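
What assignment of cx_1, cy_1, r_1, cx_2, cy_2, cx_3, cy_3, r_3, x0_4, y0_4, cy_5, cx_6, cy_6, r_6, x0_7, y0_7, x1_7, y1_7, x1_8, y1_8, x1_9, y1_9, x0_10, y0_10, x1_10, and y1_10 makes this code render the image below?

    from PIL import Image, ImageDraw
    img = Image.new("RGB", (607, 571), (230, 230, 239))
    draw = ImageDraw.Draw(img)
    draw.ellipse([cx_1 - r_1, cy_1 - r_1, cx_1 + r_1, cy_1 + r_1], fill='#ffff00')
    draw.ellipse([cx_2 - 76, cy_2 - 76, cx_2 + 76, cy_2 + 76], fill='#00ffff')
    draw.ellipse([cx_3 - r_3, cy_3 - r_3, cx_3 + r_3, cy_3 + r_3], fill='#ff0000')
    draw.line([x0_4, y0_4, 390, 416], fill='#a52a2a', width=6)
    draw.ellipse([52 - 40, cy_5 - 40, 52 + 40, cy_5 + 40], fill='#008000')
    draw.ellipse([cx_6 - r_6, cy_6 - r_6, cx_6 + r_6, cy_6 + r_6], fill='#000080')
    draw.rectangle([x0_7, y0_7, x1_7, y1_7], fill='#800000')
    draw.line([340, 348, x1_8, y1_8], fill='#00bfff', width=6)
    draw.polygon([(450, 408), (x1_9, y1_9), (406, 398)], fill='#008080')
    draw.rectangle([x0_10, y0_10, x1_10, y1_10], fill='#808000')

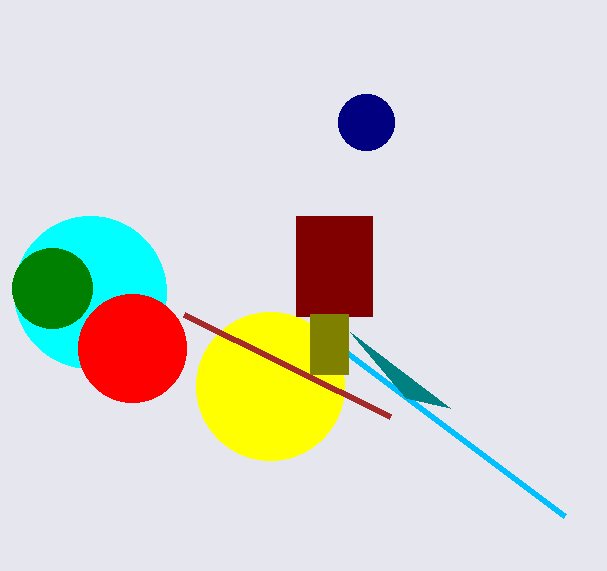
cx_1 = 270, cy_1 = 386, r_1 = 74, cx_2 = 90, cy_2 = 292, cx_3 = 132, cy_3 = 348, r_3 = 54, x0_4 = 184, y0_4 = 314, cy_5 = 288, cx_6 = 366, cy_6 = 122, r_6 = 28, x0_7 = 296, y0_7 = 216, x1_7 = 372, y1_7 = 316, x1_8 = 564, y1_8 = 516, x1_9 = 350, y1_9 = 332, x0_10 = 310, y0_10 = 314, x1_10 = 348, y1_10 = 374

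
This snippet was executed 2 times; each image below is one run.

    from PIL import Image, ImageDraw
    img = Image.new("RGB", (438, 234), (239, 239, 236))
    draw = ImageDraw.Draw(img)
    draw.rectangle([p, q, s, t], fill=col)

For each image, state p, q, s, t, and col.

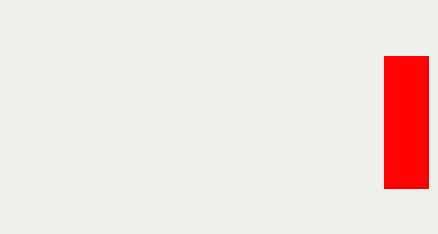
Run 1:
p = 384
q = 56
s = 428
t = 188
col = 'red'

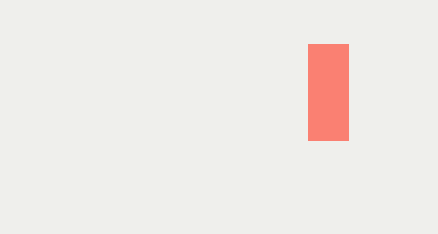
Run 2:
p = 308, q = 44, s = 348, t = 140, col = 'salmon'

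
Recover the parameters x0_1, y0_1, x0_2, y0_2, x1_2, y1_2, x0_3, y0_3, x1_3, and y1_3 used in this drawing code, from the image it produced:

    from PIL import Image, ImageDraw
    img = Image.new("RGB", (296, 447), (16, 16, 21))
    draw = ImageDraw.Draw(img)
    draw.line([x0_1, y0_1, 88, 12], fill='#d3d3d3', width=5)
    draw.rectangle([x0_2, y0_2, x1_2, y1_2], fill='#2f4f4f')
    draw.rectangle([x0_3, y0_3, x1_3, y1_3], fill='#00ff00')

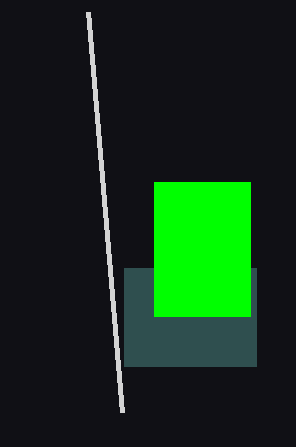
x0_1 = 122
y0_1 = 412
x0_2 = 124
y0_2 = 268
x1_2 = 256
y1_2 = 366
x0_3 = 154
y0_3 = 182
x1_3 = 250
y1_3 = 316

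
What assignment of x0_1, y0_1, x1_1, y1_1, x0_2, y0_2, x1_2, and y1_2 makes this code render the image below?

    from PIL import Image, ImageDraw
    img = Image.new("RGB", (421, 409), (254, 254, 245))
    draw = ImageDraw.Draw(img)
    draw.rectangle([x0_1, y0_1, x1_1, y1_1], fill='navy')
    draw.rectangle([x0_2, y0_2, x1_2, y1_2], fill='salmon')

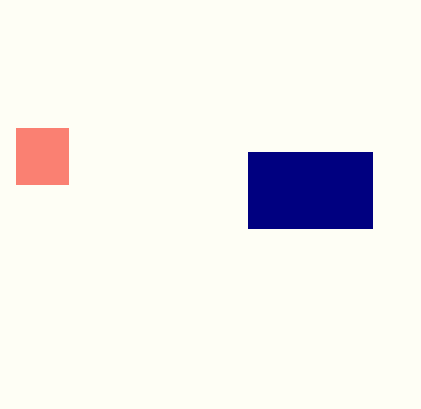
x0_1 = 248; y0_1 = 152; x1_1 = 372; y1_1 = 228; x0_2 = 16; y0_2 = 128; x1_2 = 68; y1_2 = 184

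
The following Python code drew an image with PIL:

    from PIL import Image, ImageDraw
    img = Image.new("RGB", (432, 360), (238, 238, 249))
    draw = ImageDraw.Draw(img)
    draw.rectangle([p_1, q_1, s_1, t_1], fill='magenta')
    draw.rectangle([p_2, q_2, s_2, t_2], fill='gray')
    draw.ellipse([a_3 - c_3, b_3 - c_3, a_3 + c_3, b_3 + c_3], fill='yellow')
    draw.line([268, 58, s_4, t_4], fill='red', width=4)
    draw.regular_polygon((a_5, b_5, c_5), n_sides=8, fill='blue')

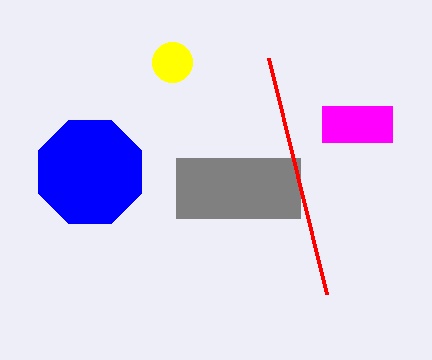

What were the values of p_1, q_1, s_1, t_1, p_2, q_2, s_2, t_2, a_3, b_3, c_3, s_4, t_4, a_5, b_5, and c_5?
p_1 = 322, q_1 = 106, s_1 = 392, t_1 = 142, p_2 = 176, q_2 = 158, s_2 = 300, t_2 = 218, a_3 = 172, b_3 = 62, c_3 = 20, s_4 = 326, t_4 = 294, a_5 = 90, b_5 = 172, c_5 = 56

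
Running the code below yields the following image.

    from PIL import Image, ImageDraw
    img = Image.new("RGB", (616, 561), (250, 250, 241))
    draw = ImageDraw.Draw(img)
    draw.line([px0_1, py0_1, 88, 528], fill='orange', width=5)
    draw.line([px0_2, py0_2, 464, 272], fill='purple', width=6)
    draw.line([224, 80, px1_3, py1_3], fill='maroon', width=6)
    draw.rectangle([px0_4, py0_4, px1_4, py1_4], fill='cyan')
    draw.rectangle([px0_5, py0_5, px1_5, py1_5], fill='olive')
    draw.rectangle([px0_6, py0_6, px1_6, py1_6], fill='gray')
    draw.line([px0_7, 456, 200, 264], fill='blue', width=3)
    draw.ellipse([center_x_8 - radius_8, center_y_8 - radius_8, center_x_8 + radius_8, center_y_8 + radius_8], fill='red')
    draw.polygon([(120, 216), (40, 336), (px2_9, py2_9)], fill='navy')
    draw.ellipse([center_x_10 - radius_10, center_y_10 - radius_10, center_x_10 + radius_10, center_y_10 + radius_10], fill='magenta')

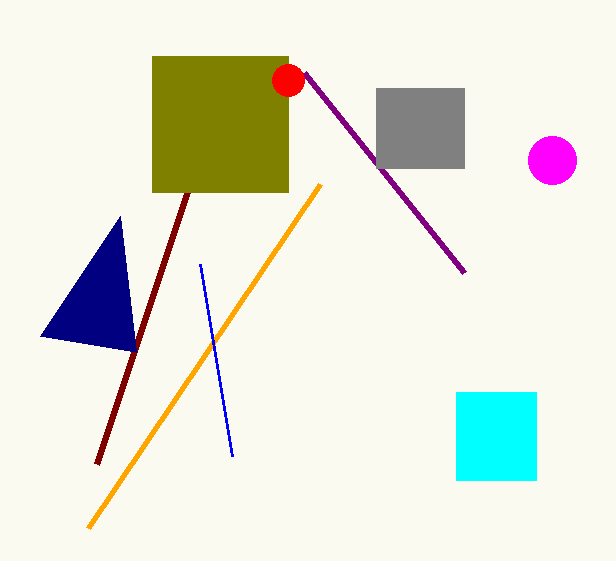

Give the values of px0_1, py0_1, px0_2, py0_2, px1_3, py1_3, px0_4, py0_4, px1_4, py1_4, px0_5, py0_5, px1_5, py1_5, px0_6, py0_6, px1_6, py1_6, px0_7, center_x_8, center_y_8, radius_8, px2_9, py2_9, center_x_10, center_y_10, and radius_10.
px0_1 = 320, py0_1 = 184, px0_2 = 304, py0_2 = 72, px1_3 = 96, py1_3 = 464, px0_4 = 456, py0_4 = 392, px1_4 = 536, py1_4 = 480, px0_5 = 152, py0_5 = 56, px1_5 = 288, py1_5 = 192, px0_6 = 376, py0_6 = 88, px1_6 = 464, py1_6 = 168, px0_7 = 232, center_x_8 = 288, center_y_8 = 80, radius_8 = 16, px2_9 = 136, py2_9 = 352, center_x_10 = 552, center_y_10 = 160, radius_10 = 24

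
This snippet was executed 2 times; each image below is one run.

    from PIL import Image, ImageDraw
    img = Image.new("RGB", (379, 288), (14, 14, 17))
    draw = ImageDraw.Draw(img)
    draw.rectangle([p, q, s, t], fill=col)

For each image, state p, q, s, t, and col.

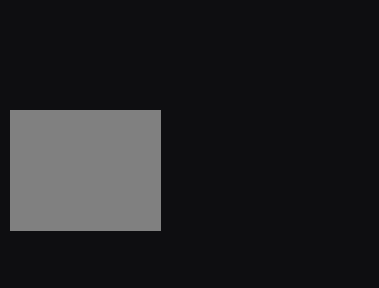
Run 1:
p = 10, q = 110, s = 160, t = 230, col = 'gray'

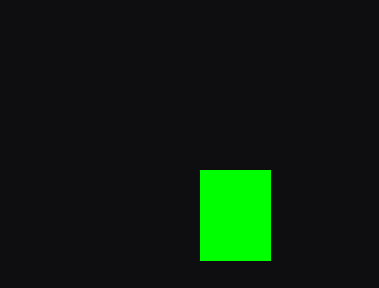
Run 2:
p = 200
q = 170
s = 270
t = 260
col = 'lime'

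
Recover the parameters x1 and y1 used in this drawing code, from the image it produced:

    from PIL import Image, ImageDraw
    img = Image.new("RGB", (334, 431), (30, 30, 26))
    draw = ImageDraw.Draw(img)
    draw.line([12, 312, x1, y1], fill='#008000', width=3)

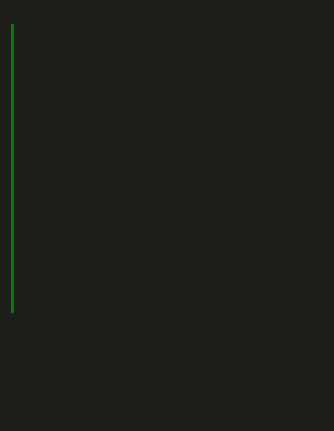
x1 = 12
y1 = 24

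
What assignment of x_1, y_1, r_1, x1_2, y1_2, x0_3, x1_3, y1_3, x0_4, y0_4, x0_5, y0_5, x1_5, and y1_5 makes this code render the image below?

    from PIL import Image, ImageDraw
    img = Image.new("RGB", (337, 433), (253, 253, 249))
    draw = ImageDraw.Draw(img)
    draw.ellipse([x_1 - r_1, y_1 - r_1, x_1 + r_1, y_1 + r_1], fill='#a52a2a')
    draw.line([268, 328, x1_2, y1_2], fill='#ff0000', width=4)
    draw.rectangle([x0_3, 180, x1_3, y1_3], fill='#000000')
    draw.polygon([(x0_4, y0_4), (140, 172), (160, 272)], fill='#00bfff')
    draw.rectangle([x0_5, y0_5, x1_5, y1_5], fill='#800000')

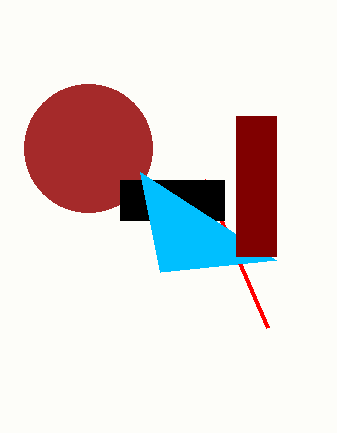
x_1 = 88; y_1 = 148; r_1 = 64; x1_2 = 204; y1_2 = 180; x0_3 = 120; x1_3 = 224; y1_3 = 220; x0_4 = 276; y0_4 = 260; x0_5 = 236; y0_5 = 116; x1_5 = 276; y1_5 = 256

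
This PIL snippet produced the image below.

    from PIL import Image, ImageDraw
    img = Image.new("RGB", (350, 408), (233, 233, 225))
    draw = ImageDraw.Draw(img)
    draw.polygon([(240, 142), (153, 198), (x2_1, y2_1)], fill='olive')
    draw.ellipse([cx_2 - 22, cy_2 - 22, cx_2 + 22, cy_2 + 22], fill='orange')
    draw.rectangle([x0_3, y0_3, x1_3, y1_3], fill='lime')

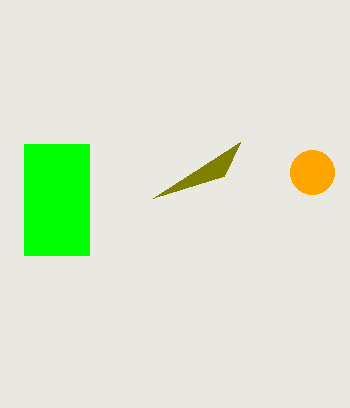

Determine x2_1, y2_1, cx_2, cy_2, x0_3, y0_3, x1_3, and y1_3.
x2_1 = 224
y2_1 = 176
cx_2 = 312
cy_2 = 172
x0_3 = 24
y0_3 = 144
x1_3 = 89
y1_3 = 255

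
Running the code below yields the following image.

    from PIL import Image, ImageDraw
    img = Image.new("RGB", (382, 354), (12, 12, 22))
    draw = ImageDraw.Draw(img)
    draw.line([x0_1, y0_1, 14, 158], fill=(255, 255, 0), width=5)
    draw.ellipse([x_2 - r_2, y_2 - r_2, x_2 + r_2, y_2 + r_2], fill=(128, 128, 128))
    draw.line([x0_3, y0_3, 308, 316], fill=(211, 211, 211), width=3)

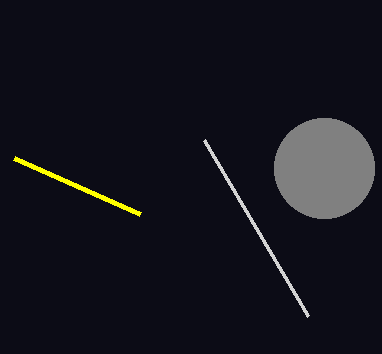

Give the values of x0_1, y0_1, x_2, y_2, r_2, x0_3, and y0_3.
x0_1 = 140, y0_1 = 214, x_2 = 324, y_2 = 168, r_2 = 50, x0_3 = 204, y0_3 = 140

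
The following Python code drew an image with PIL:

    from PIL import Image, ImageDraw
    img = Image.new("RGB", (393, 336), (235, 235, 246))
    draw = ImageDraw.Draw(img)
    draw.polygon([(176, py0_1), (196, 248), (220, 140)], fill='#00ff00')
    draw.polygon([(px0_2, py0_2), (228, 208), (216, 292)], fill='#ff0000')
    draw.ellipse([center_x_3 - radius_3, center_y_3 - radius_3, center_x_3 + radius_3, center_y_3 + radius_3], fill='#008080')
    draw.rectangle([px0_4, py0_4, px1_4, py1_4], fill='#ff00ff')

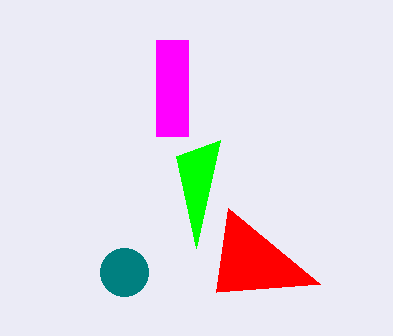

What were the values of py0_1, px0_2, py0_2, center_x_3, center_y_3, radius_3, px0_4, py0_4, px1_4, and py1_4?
py0_1 = 156, px0_2 = 320, py0_2 = 284, center_x_3 = 124, center_y_3 = 272, radius_3 = 24, px0_4 = 156, py0_4 = 40, px1_4 = 188, py1_4 = 136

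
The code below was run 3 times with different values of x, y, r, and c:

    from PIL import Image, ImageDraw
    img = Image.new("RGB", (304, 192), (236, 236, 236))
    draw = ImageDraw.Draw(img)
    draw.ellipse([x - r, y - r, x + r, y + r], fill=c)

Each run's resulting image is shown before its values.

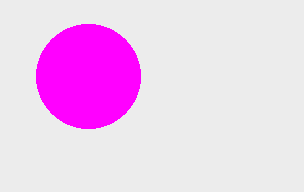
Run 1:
x = 88, y = 76, r = 52, c = 'magenta'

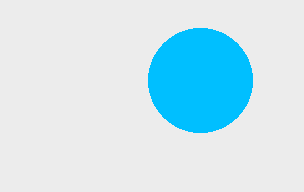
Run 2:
x = 200; y = 80; r = 52; c = 'deepskyblue'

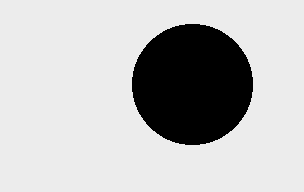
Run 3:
x = 192
y = 84
r = 60
c = 'black'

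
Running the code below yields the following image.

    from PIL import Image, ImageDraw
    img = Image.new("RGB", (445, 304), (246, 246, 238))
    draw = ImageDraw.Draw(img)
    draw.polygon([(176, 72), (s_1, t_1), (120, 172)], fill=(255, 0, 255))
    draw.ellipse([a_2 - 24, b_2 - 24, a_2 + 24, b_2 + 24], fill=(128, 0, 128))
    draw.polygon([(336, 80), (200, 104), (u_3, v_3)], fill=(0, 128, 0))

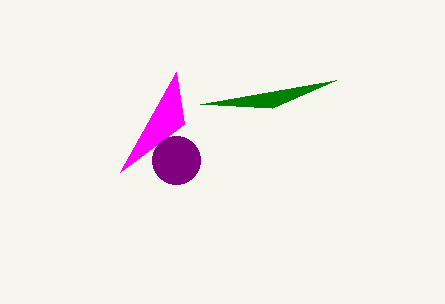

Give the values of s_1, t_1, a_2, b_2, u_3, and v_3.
s_1 = 184
t_1 = 124
a_2 = 176
b_2 = 160
u_3 = 272
v_3 = 108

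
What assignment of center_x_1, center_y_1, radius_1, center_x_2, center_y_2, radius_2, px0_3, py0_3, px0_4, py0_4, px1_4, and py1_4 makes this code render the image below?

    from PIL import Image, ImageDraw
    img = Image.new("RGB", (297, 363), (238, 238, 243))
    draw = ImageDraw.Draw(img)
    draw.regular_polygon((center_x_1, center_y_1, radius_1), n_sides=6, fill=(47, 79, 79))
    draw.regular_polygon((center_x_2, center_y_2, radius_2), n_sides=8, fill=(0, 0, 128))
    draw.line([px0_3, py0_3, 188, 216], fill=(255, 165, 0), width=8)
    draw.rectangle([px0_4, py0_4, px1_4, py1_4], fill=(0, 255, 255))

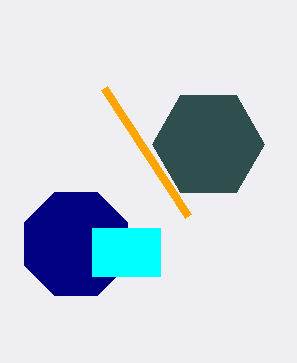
center_x_1 = 208, center_y_1 = 144, radius_1 = 56, center_x_2 = 76, center_y_2 = 244, radius_2 = 56, px0_3 = 104, py0_3 = 88, px0_4 = 92, py0_4 = 228, px1_4 = 160, py1_4 = 276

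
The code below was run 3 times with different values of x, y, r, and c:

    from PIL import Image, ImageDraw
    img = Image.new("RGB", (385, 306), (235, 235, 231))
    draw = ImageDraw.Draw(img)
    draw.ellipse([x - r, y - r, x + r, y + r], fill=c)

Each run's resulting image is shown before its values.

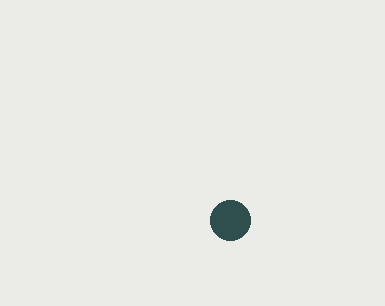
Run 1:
x = 230, y = 220, r = 20, c = 'darkslategray'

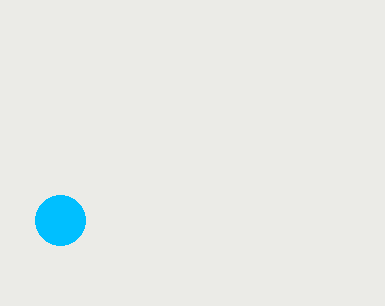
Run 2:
x = 60
y = 220
r = 25
c = 'deepskyblue'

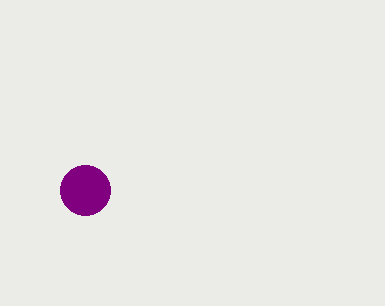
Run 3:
x = 85, y = 190, r = 25, c = 'purple'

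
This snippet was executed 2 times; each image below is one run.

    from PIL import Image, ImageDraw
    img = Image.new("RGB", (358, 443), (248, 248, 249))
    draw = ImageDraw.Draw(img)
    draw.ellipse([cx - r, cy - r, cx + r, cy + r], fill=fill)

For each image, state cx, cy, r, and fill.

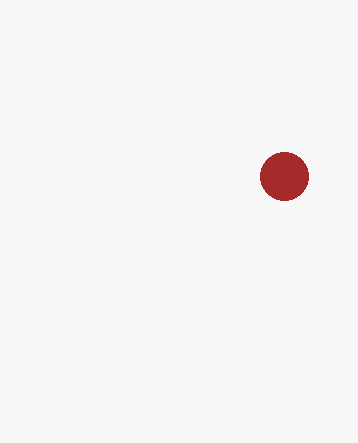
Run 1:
cx = 284; cy = 176; r = 24; fill = 'brown'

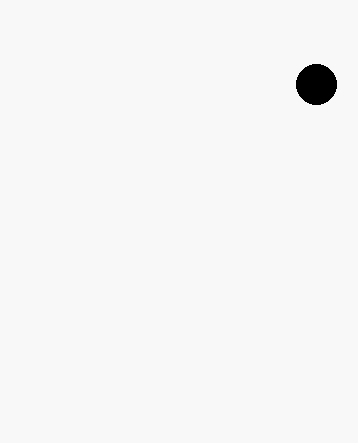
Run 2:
cx = 316, cy = 84, r = 20, fill = 'black'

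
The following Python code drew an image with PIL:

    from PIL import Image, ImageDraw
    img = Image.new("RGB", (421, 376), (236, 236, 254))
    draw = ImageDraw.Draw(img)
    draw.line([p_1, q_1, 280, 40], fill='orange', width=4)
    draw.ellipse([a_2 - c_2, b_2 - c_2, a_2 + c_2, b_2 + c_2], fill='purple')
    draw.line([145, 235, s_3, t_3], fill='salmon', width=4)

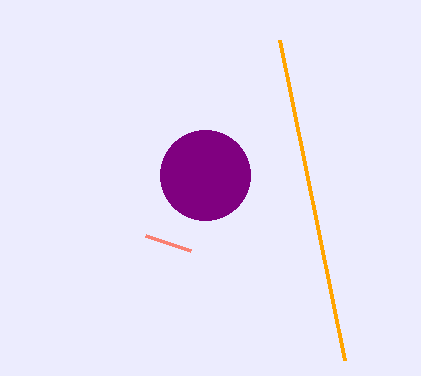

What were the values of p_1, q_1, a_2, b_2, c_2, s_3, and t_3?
p_1 = 345, q_1 = 360, a_2 = 205, b_2 = 175, c_2 = 45, s_3 = 190, t_3 = 250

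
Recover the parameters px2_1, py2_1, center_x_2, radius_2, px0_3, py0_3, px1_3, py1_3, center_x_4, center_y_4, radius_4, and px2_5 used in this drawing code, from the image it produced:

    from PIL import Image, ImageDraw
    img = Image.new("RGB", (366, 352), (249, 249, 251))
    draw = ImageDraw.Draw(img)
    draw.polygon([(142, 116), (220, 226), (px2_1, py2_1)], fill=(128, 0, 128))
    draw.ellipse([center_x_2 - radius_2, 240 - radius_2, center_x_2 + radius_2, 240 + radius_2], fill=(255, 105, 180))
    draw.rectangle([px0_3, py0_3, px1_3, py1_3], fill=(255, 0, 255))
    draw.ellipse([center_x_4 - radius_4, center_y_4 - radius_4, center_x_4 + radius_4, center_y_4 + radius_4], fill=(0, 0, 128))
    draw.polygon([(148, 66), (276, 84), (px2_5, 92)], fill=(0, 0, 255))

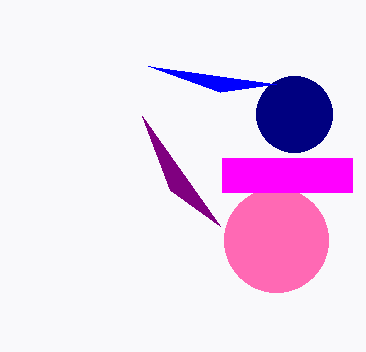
px2_1 = 170, py2_1 = 190, center_x_2 = 276, radius_2 = 52, px0_3 = 222, py0_3 = 158, px1_3 = 352, py1_3 = 192, center_x_4 = 294, center_y_4 = 114, radius_4 = 38, px2_5 = 220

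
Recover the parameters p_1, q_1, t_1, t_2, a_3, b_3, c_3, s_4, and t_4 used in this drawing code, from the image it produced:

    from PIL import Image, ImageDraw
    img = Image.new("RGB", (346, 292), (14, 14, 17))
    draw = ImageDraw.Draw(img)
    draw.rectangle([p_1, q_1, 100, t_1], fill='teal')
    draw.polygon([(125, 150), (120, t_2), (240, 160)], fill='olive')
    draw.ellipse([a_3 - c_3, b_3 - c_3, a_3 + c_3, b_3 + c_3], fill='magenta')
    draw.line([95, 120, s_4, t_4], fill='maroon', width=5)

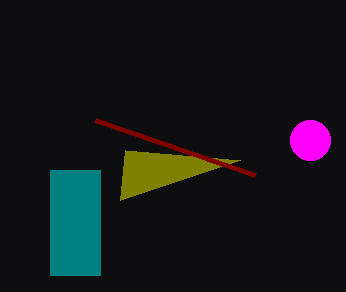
p_1 = 50
q_1 = 170
t_1 = 275
t_2 = 200
a_3 = 310
b_3 = 140
c_3 = 20
s_4 = 255
t_4 = 175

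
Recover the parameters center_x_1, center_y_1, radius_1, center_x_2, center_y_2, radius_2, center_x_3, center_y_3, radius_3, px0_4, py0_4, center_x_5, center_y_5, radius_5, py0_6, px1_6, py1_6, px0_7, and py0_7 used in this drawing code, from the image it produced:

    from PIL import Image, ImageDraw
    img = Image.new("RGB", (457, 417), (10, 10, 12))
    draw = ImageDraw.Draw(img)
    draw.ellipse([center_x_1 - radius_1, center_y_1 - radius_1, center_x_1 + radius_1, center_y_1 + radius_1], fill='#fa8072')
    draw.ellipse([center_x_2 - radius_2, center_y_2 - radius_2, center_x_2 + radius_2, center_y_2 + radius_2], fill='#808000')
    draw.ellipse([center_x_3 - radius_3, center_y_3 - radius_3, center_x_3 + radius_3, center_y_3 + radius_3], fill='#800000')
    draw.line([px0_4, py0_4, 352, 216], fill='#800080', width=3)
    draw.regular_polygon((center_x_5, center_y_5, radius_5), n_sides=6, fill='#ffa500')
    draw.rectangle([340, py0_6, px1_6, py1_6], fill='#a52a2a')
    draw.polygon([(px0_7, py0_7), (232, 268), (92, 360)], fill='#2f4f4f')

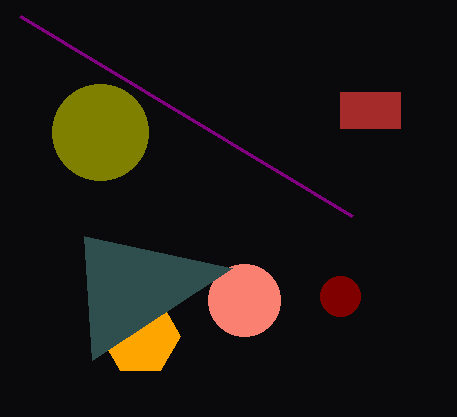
center_x_1 = 244; center_y_1 = 300; radius_1 = 36; center_x_2 = 100; center_y_2 = 132; radius_2 = 48; center_x_3 = 340; center_y_3 = 296; radius_3 = 20; px0_4 = 20; py0_4 = 16; center_x_5 = 140; center_y_5 = 336; radius_5 = 40; py0_6 = 92; px1_6 = 400; py1_6 = 128; px0_7 = 84; py0_7 = 236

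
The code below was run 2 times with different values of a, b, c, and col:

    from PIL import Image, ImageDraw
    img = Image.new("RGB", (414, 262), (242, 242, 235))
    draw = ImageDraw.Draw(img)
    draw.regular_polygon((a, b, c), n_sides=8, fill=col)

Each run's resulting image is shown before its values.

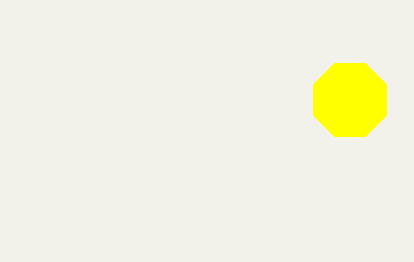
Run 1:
a = 350
b = 100
c = 40
col = 'yellow'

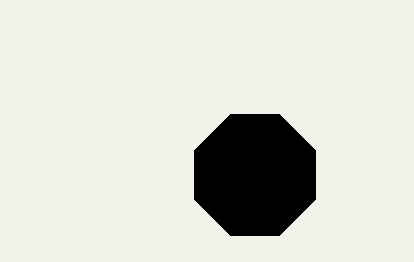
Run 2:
a = 255, b = 175, c = 65, col = 'black'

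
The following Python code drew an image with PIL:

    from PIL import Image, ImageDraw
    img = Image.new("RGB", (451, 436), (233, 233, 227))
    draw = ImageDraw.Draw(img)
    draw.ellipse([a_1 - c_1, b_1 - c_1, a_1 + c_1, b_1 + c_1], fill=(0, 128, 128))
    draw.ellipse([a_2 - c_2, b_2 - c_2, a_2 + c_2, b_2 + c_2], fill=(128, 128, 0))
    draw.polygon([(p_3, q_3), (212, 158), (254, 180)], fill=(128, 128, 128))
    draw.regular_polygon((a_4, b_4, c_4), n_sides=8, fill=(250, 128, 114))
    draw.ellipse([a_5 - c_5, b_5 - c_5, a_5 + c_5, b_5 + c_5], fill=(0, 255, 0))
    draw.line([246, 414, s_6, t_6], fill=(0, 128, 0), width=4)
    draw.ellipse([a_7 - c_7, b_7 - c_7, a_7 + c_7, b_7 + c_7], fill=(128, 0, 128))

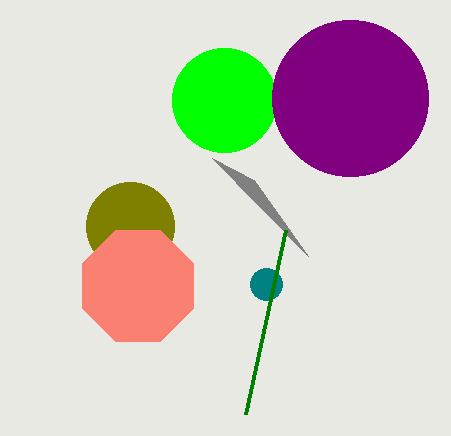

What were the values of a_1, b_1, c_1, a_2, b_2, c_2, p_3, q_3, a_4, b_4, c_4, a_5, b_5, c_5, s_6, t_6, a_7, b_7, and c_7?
a_1 = 266; b_1 = 284; c_1 = 16; a_2 = 130; b_2 = 226; c_2 = 44; p_3 = 308; q_3 = 256; a_4 = 138; b_4 = 286; c_4 = 60; a_5 = 224; b_5 = 100; c_5 = 52; s_6 = 286; t_6 = 230; a_7 = 350; b_7 = 98; c_7 = 78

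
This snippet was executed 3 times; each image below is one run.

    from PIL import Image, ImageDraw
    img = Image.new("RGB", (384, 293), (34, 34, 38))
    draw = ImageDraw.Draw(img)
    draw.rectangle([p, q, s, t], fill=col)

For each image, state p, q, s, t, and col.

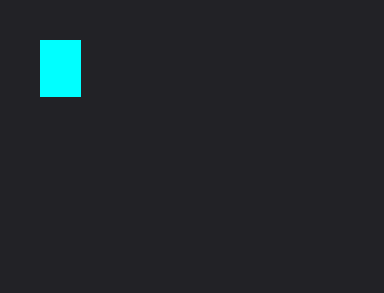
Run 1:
p = 40
q = 40
s = 80
t = 96
col = 'cyan'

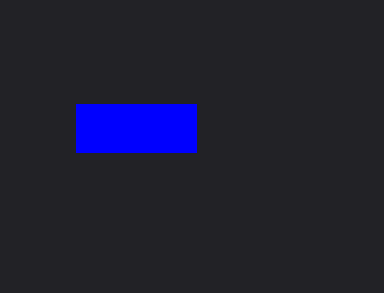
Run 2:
p = 76
q = 104
s = 196
t = 152
col = 'blue'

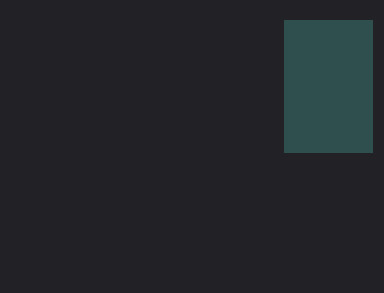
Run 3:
p = 284; q = 20; s = 372; t = 152; col = 'darkslategray'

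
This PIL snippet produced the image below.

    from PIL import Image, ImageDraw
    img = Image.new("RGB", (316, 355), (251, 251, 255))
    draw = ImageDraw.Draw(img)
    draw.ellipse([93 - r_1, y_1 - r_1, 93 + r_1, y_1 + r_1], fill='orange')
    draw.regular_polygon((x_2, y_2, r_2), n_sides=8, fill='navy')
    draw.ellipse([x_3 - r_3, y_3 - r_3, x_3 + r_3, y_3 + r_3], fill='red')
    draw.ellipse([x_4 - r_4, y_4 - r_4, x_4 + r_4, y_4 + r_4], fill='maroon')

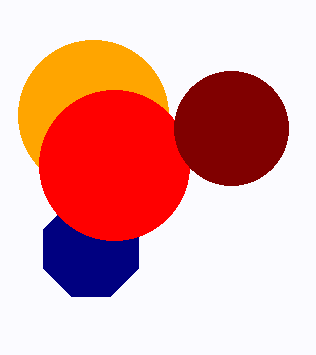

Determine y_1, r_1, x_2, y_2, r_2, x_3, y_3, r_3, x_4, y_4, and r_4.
y_1 = 115, r_1 = 75, x_2 = 91, y_2 = 249, r_2 = 51, x_3 = 114, y_3 = 165, r_3 = 75, x_4 = 231, y_4 = 128, r_4 = 57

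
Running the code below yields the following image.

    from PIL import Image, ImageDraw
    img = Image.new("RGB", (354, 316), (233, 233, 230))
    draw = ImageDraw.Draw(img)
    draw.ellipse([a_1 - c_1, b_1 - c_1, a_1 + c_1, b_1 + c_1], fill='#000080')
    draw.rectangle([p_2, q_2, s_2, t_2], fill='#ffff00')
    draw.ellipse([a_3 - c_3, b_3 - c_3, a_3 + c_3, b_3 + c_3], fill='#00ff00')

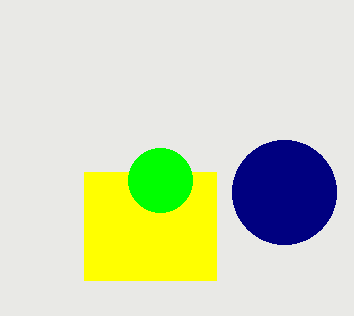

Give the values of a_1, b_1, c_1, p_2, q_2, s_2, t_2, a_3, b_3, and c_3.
a_1 = 284; b_1 = 192; c_1 = 52; p_2 = 84; q_2 = 172; s_2 = 216; t_2 = 280; a_3 = 160; b_3 = 180; c_3 = 32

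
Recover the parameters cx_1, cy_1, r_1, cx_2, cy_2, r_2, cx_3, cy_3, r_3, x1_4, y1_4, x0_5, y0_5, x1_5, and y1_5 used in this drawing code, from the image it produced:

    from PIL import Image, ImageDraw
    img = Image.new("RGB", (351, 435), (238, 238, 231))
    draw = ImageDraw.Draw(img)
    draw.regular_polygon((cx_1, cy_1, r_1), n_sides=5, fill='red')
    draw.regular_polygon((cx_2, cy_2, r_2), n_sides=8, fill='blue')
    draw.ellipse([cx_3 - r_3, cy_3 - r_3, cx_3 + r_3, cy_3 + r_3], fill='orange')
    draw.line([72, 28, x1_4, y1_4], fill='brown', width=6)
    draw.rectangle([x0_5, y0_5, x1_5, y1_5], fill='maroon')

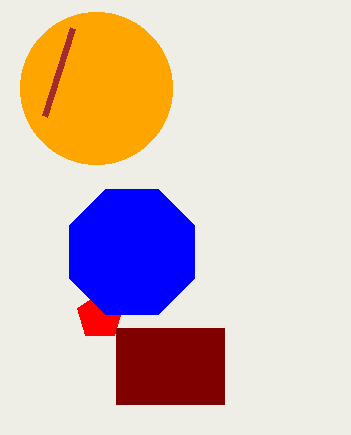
cx_1 = 100; cy_1 = 316; r_1 = 24; cx_2 = 132; cy_2 = 252; r_2 = 68; cx_3 = 96; cy_3 = 88; r_3 = 76; x1_4 = 44; y1_4 = 116; x0_5 = 116; y0_5 = 328; x1_5 = 224; y1_5 = 404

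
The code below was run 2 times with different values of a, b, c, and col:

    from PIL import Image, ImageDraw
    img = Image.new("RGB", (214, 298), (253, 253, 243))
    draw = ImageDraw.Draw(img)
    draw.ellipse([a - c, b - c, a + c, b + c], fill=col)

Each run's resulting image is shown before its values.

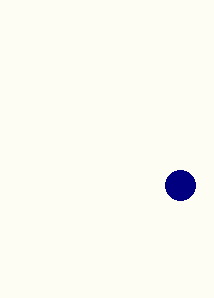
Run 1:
a = 180, b = 185, c = 15, col = 'navy'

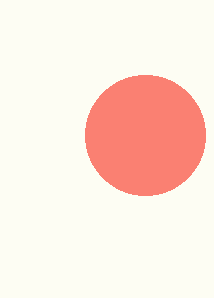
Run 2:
a = 145
b = 135
c = 60
col = 'salmon'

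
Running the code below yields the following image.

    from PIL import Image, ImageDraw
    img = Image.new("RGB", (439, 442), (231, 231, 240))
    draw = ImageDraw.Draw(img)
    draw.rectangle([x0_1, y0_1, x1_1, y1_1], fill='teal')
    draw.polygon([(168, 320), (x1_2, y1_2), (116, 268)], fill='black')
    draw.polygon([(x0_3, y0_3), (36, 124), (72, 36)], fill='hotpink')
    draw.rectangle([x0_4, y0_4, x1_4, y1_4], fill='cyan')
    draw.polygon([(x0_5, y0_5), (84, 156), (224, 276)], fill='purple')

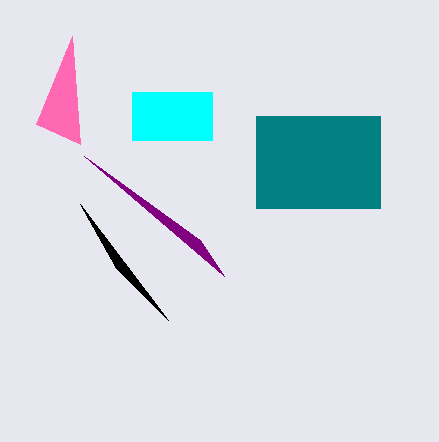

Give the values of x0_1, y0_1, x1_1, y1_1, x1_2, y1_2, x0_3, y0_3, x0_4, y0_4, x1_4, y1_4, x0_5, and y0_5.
x0_1 = 256; y0_1 = 116; x1_1 = 380; y1_1 = 208; x1_2 = 80; y1_2 = 204; x0_3 = 80; y0_3 = 144; x0_4 = 132; y0_4 = 92; x1_4 = 212; y1_4 = 140; x0_5 = 200; y0_5 = 240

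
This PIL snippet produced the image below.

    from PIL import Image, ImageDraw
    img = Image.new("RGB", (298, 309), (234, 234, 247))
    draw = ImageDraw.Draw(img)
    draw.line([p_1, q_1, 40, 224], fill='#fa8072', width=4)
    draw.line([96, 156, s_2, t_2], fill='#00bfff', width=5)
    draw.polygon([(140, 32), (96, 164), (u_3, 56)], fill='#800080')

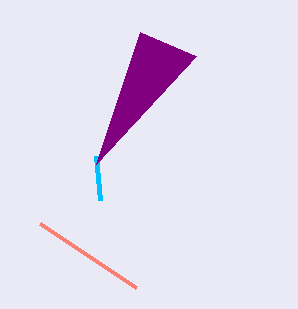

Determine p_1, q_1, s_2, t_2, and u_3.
p_1 = 136
q_1 = 288
s_2 = 100
t_2 = 200
u_3 = 196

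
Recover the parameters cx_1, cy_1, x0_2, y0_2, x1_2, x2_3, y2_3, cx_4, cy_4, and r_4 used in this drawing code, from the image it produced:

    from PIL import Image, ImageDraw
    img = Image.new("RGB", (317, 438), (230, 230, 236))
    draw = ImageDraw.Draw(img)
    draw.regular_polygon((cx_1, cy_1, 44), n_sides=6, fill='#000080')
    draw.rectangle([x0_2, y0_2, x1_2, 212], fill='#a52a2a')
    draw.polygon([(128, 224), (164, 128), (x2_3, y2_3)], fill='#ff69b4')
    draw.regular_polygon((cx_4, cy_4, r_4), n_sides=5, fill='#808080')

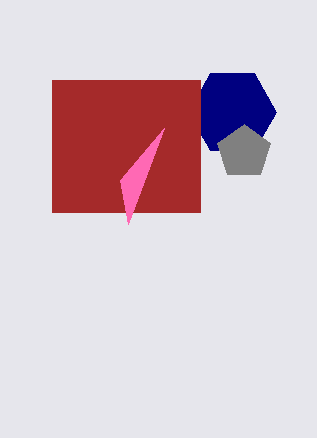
cx_1 = 232; cy_1 = 112; x0_2 = 52; y0_2 = 80; x1_2 = 200; x2_3 = 120; y2_3 = 180; cx_4 = 244; cy_4 = 152; r_4 = 28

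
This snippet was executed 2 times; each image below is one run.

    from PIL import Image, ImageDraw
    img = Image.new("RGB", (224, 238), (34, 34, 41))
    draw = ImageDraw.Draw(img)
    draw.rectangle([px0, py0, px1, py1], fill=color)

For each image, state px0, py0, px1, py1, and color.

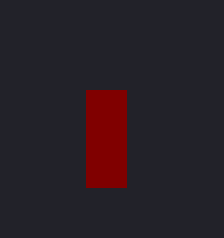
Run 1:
px0 = 86, py0 = 90, px1 = 126, py1 = 187, color = 'maroon'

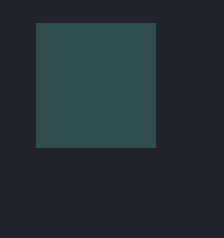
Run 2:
px0 = 36, py0 = 23, px1 = 155, py1 = 147, color = 'darkslategray'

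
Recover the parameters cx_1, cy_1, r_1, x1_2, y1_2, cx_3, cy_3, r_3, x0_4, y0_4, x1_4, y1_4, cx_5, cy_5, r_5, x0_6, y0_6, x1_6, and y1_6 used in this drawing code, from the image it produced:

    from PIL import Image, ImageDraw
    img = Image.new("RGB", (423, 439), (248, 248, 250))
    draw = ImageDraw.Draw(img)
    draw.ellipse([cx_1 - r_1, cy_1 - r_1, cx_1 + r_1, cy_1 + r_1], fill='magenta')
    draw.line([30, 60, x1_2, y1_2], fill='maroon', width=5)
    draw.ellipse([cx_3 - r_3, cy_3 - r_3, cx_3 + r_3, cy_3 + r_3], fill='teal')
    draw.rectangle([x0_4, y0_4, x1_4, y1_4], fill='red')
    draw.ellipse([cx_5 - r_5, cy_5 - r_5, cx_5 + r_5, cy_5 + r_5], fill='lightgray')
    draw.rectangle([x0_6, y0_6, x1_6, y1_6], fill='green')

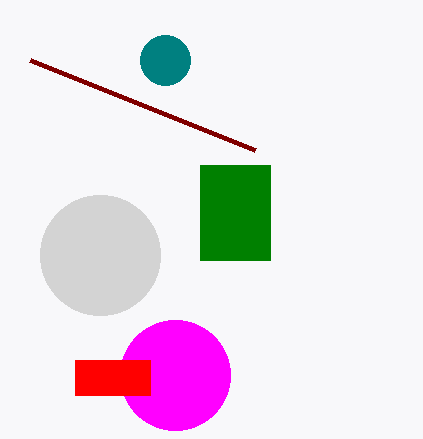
cx_1 = 175, cy_1 = 375, r_1 = 55, x1_2 = 255, y1_2 = 150, cx_3 = 165, cy_3 = 60, r_3 = 25, x0_4 = 75, y0_4 = 360, x1_4 = 150, y1_4 = 395, cx_5 = 100, cy_5 = 255, r_5 = 60, x0_6 = 200, y0_6 = 165, x1_6 = 270, y1_6 = 260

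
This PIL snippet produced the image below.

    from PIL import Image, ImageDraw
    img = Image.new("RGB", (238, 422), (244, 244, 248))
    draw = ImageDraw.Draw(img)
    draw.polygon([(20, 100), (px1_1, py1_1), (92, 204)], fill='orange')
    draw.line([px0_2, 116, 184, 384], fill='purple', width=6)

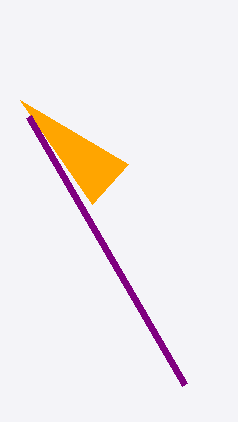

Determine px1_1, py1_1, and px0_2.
px1_1 = 128, py1_1 = 164, px0_2 = 28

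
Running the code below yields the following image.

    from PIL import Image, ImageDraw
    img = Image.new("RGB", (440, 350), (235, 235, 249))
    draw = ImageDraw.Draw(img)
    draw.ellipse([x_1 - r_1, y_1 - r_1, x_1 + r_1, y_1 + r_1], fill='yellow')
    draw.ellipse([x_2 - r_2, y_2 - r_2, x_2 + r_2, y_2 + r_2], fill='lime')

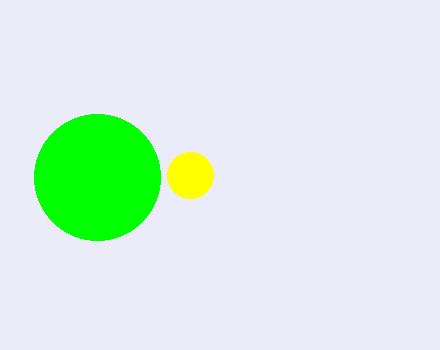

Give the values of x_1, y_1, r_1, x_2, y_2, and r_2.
x_1 = 190
y_1 = 175
r_1 = 23
x_2 = 97
y_2 = 177
r_2 = 63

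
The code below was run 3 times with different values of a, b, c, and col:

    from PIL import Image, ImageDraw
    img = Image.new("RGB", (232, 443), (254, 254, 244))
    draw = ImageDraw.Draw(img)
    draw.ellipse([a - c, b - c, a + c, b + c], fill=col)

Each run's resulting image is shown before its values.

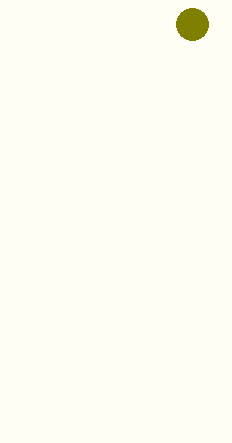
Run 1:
a = 192; b = 24; c = 16; col = 'olive'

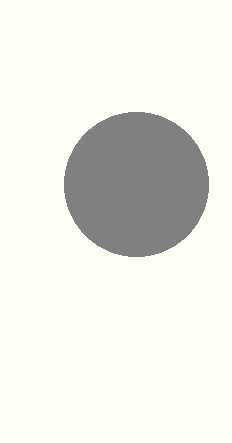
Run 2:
a = 136, b = 184, c = 72, col = 'gray'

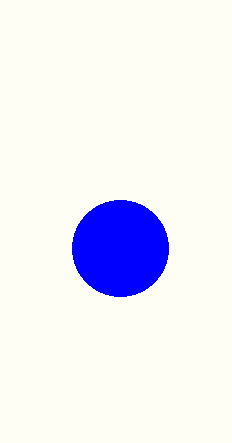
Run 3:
a = 120; b = 248; c = 48; col = 'blue'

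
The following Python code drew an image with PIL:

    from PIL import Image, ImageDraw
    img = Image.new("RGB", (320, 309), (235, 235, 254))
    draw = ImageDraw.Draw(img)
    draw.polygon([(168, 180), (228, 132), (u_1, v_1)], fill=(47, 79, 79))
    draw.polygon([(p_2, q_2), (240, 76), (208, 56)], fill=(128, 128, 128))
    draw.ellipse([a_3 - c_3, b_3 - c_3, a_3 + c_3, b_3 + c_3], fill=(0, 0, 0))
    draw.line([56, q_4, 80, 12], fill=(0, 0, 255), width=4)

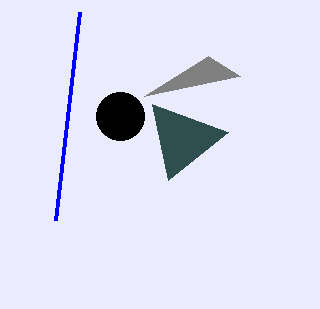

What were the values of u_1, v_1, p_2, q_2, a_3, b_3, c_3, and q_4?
u_1 = 152, v_1 = 104, p_2 = 144, q_2 = 96, a_3 = 120, b_3 = 116, c_3 = 24, q_4 = 220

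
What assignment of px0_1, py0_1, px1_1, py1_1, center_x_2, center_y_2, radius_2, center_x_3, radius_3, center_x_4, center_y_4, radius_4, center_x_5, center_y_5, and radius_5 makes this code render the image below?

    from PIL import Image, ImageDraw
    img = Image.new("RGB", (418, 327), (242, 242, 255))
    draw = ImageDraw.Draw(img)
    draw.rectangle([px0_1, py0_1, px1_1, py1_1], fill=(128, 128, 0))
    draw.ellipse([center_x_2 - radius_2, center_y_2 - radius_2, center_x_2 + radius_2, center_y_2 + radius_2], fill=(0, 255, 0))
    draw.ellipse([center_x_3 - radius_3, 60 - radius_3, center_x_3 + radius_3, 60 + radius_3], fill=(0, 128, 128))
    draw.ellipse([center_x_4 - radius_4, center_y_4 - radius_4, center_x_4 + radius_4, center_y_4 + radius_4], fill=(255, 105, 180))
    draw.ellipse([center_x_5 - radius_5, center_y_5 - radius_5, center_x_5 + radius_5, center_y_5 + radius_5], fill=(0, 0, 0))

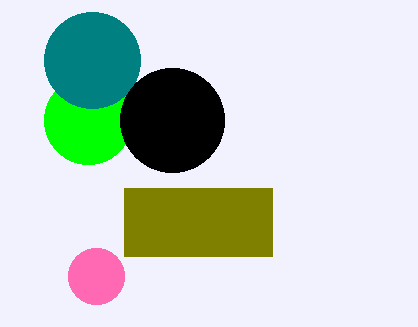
px0_1 = 124, py0_1 = 188, px1_1 = 272, py1_1 = 256, center_x_2 = 88, center_y_2 = 120, radius_2 = 44, center_x_3 = 92, radius_3 = 48, center_x_4 = 96, center_y_4 = 276, radius_4 = 28, center_x_5 = 172, center_y_5 = 120, radius_5 = 52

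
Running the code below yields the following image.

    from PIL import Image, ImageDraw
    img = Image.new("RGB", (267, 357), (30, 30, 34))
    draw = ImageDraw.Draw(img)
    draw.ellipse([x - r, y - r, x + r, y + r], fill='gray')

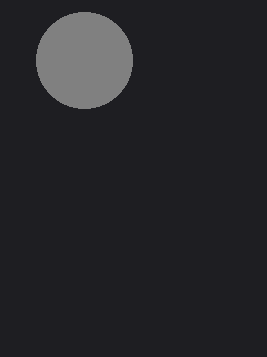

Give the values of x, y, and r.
x = 84, y = 60, r = 48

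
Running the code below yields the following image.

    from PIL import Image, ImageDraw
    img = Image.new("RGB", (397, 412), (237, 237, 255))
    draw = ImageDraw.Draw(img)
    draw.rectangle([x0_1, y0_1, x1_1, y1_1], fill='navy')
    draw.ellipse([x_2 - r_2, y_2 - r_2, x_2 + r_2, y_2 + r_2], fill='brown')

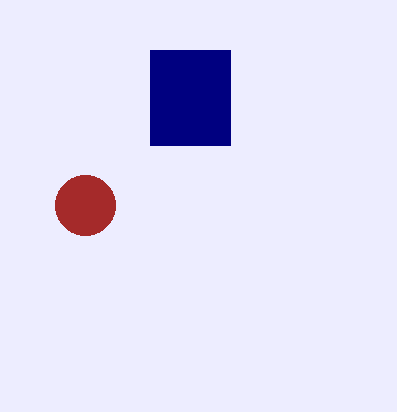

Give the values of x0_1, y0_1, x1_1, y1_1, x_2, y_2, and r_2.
x0_1 = 150
y0_1 = 50
x1_1 = 230
y1_1 = 145
x_2 = 85
y_2 = 205
r_2 = 30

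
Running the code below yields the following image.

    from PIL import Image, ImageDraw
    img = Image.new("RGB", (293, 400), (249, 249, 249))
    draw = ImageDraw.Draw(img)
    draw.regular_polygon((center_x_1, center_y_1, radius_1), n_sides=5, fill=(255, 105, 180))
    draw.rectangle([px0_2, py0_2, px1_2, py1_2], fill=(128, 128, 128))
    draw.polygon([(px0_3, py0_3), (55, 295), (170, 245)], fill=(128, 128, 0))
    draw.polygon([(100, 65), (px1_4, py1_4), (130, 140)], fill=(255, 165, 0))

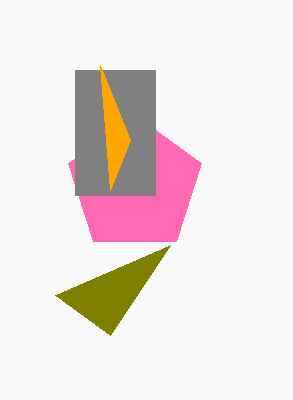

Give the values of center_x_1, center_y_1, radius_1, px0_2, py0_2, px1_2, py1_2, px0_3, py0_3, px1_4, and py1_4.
center_x_1 = 135, center_y_1 = 185, radius_1 = 70, px0_2 = 75, py0_2 = 70, px1_2 = 155, py1_2 = 195, px0_3 = 110, py0_3 = 335, px1_4 = 110, py1_4 = 190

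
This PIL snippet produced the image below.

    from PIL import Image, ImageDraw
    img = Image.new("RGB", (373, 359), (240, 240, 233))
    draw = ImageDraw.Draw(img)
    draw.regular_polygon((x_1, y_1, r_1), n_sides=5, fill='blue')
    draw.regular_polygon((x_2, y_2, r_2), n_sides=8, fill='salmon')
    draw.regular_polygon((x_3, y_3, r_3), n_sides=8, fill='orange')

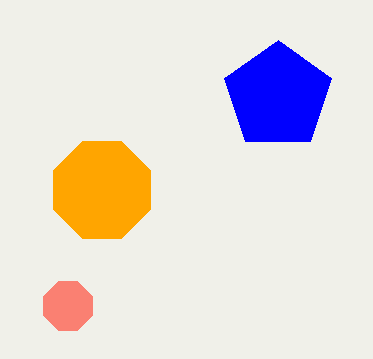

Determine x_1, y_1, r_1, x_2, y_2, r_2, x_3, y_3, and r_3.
x_1 = 278; y_1 = 96; r_1 = 56; x_2 = 68; y_2 = 306; r_2 = 26; x_3 = 102; y_3 = 190; r_3 = 52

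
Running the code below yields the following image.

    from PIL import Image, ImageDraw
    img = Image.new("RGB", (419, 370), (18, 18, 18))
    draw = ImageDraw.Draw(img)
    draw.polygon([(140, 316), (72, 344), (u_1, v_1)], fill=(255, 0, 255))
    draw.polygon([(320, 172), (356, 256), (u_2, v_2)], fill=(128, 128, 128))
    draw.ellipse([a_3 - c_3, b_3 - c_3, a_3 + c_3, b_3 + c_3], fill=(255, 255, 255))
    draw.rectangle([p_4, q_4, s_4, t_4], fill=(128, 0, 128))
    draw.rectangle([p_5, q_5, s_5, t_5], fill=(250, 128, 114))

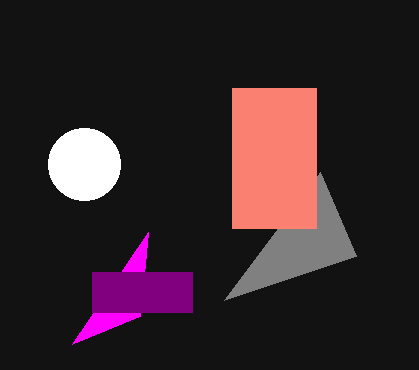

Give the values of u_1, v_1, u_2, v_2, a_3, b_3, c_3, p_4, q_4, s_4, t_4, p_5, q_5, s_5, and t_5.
u_1 = 148, v_1 = 232, u_2 = 224, v_2 = 300, a_3 = 84, b_3 = 164, c_3 = 36, p_4 = 92, q_4 = 272, s_4 = 192, t_4 = 312, p_5 = 232, q_5 = 88, s_5 = 316, t_5 = 228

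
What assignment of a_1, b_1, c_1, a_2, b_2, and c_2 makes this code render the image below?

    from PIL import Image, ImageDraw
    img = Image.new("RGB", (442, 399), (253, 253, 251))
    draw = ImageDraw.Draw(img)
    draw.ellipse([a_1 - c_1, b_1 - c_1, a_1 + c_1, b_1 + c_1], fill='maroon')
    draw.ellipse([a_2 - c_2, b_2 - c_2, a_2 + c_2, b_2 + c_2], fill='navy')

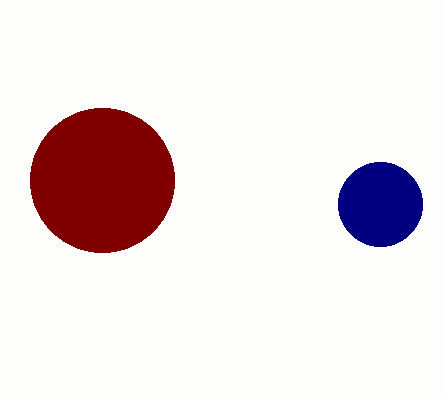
a_1 = 102
b_1 = 180
c_1 = 72
a_2 = 380
b_2 = 204
c_2 = 42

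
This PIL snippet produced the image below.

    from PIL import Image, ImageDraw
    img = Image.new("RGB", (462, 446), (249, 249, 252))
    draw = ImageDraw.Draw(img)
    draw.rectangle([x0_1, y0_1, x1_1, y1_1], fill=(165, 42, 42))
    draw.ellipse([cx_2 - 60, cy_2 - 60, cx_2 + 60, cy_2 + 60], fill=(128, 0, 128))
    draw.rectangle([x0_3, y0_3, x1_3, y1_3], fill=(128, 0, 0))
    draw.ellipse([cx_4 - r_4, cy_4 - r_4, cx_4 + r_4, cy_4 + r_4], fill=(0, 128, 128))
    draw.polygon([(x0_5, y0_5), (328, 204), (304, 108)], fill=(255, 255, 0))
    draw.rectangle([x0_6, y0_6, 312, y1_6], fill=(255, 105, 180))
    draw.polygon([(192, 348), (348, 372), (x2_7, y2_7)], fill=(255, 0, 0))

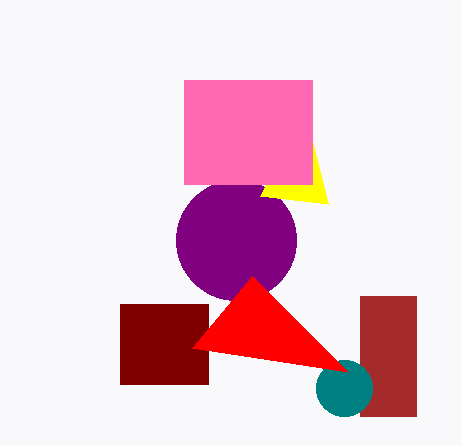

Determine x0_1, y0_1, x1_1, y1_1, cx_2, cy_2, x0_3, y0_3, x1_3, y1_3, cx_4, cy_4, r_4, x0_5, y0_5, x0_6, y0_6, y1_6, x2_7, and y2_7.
x0_1 = 360, y0_1 = 296, x1_1 = 416, y1_1 = 416, cx_2 = 236, cy_2 = 240, x0_3 = 120, y0_3 = 304, x1_3 = 208, y1_3 = 384, cx_4 = 344, cy_4 = 388, r_4 = 28, x0_5 = 260, y0_5 = 196, x0_6 = 184, y0_6 = 80, y1_6 = 184, x2_7 = 252, y2_7 = 276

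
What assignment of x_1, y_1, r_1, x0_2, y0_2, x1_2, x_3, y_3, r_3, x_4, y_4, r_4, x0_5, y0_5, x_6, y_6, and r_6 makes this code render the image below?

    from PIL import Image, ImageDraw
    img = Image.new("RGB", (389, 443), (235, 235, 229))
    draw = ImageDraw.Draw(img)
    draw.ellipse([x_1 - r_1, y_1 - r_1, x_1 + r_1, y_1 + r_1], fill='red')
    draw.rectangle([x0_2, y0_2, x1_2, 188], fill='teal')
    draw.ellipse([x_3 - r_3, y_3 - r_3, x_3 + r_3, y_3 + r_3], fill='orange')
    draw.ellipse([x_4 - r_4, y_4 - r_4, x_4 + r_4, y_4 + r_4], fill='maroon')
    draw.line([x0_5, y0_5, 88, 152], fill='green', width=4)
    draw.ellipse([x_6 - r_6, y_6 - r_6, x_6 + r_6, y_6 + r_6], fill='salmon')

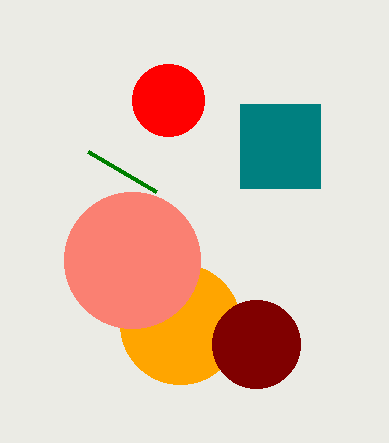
x_1 = 168, y_1 = 100, r_1 = 36, x0_2 = 240, y0_2 = 104, x1_2 = 320, x_3 = 180, y_3 = 324, r_3 = 60, x_4 = 256, y_4 = 344, r_4 = 44, x0_5 = 156, y0_5 = 192, x_6 = 132, y_6 = 260, r_6 = 68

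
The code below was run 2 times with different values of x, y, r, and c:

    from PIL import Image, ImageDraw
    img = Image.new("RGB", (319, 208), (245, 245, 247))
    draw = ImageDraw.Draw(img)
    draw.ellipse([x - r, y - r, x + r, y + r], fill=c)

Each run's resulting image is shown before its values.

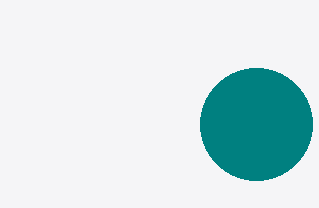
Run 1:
x = 256
y = 124
r = 56
c = 'teal'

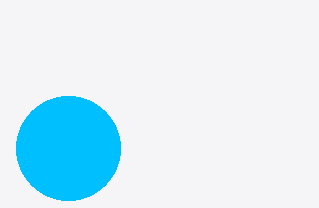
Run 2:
x = 68, y = 148, r = 52, c = 'deepskyblue'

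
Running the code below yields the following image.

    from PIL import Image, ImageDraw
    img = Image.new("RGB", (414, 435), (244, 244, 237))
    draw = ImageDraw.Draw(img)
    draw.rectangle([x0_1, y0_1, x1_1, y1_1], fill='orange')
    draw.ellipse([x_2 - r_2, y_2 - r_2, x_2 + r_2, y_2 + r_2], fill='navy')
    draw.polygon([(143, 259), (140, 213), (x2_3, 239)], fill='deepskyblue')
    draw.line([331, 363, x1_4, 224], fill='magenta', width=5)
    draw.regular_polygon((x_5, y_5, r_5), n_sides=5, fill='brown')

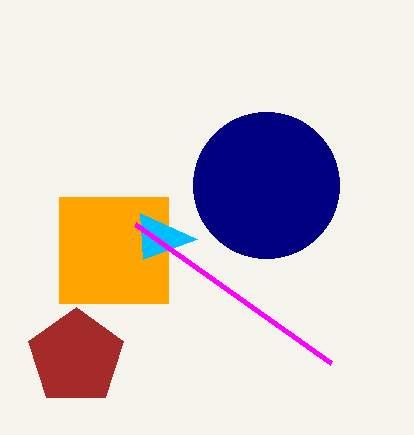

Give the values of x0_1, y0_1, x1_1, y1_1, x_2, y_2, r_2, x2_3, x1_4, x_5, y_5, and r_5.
x0_1 = 59
y0_1 = 197
x1_1 = 168
y1_1 = 303
x_2 = 266
y_2 = 185
r_2 = 73
x2_3 = 197
x1_4 = 135
x_5 = 76
y_5 = 357
r_5 = 50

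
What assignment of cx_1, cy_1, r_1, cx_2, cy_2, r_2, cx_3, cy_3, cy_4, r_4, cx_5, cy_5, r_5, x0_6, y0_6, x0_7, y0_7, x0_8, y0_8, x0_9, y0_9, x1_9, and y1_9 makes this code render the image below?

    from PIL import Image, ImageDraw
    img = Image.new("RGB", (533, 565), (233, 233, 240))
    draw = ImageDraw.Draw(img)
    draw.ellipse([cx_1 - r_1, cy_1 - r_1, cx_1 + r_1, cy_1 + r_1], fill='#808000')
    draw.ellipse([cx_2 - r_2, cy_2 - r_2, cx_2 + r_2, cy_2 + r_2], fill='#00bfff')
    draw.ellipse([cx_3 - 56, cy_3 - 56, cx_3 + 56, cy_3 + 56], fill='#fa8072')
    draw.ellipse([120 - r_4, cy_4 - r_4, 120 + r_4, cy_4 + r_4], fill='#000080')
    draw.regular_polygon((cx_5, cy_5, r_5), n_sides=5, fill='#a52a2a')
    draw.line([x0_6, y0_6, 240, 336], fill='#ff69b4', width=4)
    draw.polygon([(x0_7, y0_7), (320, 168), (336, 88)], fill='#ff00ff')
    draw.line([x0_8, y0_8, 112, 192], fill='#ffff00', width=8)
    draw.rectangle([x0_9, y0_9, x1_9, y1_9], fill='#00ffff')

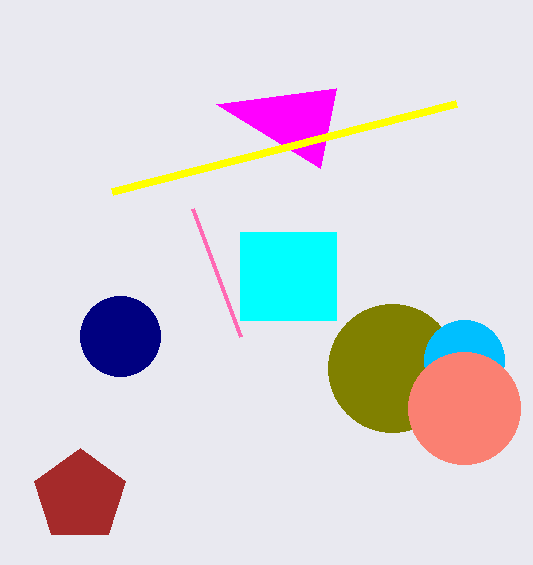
cx_1 = 392, cy_1 = 368, r_1 = 64, cx_2 = 464, cy_2 = 360, r_2 = 40, cx_3 = 464, cy_3 = 408, cy_4 = 336, r_4 = 40, cx_5 = 80, cy_5 = 496, r_5 = 48, x0_6 = 192, y0_6 = 208, x0_7 = 216, y0_7 = 104, x0_8 = 456, y0_8 = 104, x0_9 = 240, y0_9 = 232, x1_9 = 336, y1_9 = 320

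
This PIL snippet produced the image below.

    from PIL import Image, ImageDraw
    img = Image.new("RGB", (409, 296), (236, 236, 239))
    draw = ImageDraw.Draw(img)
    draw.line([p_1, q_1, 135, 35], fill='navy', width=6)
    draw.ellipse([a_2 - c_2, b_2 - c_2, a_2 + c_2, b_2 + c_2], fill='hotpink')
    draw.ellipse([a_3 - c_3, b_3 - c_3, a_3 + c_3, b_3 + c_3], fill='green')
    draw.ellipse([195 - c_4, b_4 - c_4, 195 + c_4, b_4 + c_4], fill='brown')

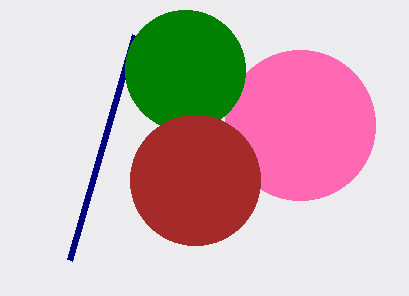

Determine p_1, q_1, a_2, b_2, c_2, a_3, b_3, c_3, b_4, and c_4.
p_1 = 70; q_1 = 260; a_2 = 300; b_2 = 125; c_2 = 75; a_3 = 185; b_3 = 70; c_3 = 60; b_4 = 180; c_4 = 65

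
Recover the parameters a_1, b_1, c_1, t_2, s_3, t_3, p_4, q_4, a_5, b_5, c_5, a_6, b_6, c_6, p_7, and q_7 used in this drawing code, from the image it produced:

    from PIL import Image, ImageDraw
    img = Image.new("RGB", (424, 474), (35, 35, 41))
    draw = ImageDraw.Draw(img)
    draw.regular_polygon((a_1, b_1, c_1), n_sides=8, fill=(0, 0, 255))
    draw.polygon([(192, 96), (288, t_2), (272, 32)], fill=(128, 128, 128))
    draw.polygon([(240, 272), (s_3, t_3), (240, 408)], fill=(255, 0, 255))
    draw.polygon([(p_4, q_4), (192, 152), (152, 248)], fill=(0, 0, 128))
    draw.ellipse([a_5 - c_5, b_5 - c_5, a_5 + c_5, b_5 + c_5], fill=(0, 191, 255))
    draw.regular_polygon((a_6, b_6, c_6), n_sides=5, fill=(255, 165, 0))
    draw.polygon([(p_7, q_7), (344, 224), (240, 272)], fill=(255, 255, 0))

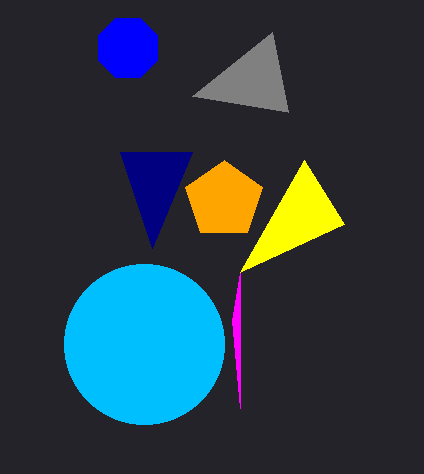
a_1 = 128
b_1 = 48
c_1 = 32
t_2 = 112
s_3 = 232
t_3 = 320
p_4 = 120
q_4 = 152
a_5 = 144
b_5 = 344
c_5 = 80
a_6 = 224
b_6 = 200
c_6 = 40
p_7 = 304
q_7 = 160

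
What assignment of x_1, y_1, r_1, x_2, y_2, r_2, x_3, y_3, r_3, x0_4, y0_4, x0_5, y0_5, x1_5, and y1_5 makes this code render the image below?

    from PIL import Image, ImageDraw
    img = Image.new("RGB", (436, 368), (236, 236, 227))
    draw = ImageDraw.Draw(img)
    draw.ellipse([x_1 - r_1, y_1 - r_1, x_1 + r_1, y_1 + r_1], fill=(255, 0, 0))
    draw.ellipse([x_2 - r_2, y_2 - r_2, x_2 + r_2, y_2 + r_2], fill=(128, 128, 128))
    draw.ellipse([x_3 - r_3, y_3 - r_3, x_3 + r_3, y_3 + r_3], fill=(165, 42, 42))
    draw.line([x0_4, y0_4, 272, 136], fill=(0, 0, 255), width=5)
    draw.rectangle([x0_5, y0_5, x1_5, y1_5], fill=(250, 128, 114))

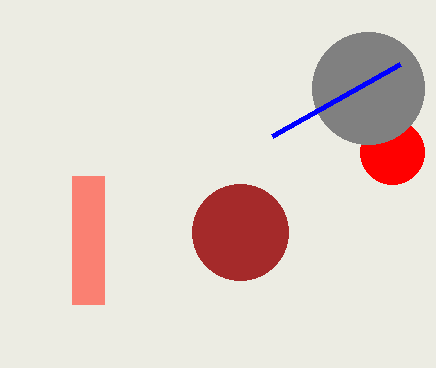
x_1 = 392; y_1 = 152; r_1 = 32; x_2 = 368; y_2 = 88; r_2 = 56; x_3 = 240; y_3 = 232; r_3 = 48; x0_4 = 400; y0_4 = 64; x0_5 = 72; y0_5 = 176; x1_5 = 104; y1_5 = 304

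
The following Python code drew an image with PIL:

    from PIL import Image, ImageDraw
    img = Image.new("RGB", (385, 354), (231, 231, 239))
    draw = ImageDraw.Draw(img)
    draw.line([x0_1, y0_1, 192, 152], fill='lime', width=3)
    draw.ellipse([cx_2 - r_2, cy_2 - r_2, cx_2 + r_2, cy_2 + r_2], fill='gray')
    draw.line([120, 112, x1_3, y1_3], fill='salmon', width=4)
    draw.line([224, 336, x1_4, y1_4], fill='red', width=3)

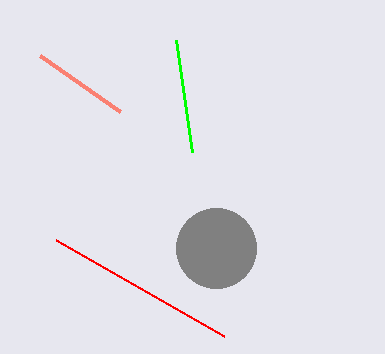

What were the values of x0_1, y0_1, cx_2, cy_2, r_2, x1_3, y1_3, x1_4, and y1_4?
x0_1 = 176, y0_1 = 40, cx_2 = 216, cy_2 = 248, r_2 = 40, x1_3 = 40, y1_3 = 56, x1_4 = 56, y1_4 = 240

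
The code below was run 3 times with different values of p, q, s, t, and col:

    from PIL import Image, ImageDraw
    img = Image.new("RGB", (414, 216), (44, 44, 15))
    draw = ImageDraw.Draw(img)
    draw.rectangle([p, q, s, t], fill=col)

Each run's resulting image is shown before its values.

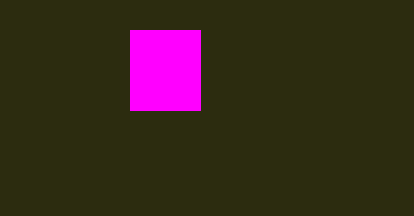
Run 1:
p = 130, q = 30, s = 200, t = 110, col = 'magenta'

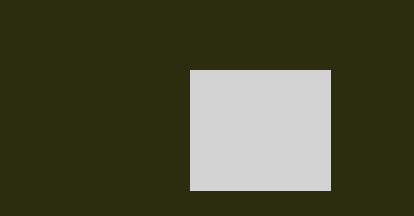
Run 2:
p = 190; q = 70; s = 330; t = 190; col = 'lightgray'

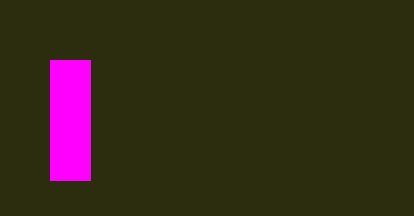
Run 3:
p = 50; q = 60; s = 90; t = 180; col = 'magenta'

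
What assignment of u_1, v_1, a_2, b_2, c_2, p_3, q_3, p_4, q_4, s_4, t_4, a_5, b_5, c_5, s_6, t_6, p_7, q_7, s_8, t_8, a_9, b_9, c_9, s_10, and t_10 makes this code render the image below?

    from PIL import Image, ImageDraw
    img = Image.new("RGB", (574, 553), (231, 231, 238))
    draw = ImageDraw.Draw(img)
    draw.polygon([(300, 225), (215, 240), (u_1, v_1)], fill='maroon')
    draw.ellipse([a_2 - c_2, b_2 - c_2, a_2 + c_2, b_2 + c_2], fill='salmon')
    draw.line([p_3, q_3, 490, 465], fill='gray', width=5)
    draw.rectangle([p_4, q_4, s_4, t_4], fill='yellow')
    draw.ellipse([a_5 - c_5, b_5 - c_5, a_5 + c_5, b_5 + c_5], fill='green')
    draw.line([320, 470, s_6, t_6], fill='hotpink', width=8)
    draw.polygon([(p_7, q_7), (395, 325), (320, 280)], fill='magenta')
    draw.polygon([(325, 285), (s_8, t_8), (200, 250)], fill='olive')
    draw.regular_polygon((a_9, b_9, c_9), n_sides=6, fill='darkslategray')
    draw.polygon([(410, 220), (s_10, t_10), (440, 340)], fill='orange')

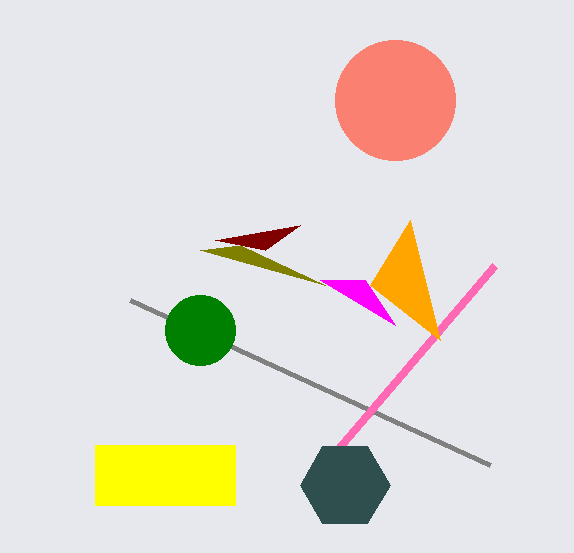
u_1 = 265
v_1 = 250
a_2 = 395
b_2 = 100
c_2 = 60
p_3 = 130
q_3 = 300
p_4 = 95
q_4 = 445
s_4 = 235
t_4 = 505
a_5 = 200
b_5 = 330
c_5 = 35
s_6 = 495
t_6 = 265
p_7 = 365
q_7 = 280
s_8 = 240
t_8 = 245
a_9 = 345
b_9 = 485
c_9 = 45
s_10 = 370
t_10 = 285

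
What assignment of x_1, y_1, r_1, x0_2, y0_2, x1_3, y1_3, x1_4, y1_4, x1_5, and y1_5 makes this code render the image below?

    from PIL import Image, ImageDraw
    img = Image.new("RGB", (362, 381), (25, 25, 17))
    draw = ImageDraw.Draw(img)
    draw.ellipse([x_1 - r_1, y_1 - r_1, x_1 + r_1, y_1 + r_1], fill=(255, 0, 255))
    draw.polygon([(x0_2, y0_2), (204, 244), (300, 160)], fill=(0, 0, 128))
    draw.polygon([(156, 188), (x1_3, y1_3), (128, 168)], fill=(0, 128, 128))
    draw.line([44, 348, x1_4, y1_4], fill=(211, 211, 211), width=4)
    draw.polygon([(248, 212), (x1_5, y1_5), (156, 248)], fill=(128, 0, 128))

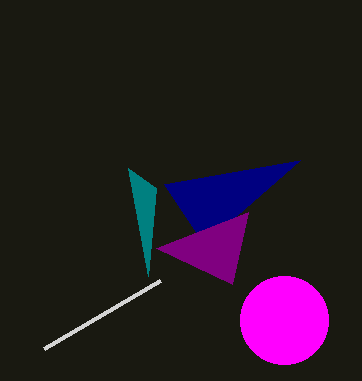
x_1 = 284
y_1 = 320
r_1 = 44
x0_2 = 164
y0_2 = 184
x1_3 = 148
y1_3 = 276
x1_4 = 160
y1_4 = 280
x1_5 = 232
y1_5 = 284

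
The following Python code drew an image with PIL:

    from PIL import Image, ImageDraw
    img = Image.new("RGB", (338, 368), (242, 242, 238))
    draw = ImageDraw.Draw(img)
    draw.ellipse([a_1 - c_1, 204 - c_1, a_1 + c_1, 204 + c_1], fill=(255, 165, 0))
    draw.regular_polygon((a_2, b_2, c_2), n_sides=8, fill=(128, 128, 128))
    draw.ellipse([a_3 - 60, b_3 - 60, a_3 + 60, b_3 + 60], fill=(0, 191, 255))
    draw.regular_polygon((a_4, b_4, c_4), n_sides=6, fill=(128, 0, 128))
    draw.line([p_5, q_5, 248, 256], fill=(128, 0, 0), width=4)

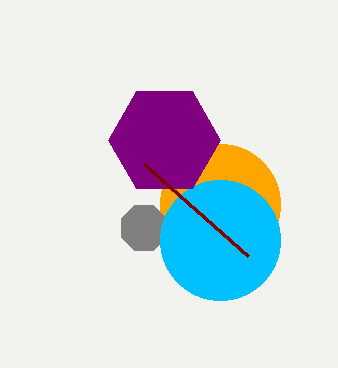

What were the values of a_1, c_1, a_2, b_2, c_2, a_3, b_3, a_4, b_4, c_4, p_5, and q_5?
a_1 = 220; c_1 = 60; a_2 = 144; b_2 = 228; c_2 = 24; a_3 = 220; b_3 = 240; a_4 = 164; b_4 = 140; c_4 = 56; p_5 = 144; q_5 = 164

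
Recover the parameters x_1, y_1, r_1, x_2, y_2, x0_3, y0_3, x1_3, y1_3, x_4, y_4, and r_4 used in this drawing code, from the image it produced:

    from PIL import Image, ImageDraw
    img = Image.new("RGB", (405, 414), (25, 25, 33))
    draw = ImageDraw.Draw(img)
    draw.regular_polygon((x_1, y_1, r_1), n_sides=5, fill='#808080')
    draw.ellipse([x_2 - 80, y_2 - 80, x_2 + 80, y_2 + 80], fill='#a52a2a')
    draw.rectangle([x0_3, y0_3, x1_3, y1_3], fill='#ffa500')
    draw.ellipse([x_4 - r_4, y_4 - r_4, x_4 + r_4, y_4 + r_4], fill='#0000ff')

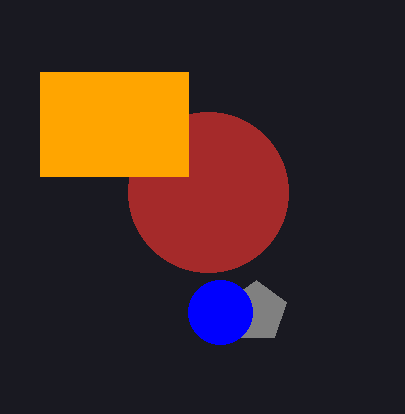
x_1 = 256
y_1 = 312
r_1 = 32
x_2 = 208
y_2 = 192
x0_3 = 40
y0_3 = 72
x1_3 = 188
y1_3 = 176
x_4 = 220
y_4 = 312
r_4 = 32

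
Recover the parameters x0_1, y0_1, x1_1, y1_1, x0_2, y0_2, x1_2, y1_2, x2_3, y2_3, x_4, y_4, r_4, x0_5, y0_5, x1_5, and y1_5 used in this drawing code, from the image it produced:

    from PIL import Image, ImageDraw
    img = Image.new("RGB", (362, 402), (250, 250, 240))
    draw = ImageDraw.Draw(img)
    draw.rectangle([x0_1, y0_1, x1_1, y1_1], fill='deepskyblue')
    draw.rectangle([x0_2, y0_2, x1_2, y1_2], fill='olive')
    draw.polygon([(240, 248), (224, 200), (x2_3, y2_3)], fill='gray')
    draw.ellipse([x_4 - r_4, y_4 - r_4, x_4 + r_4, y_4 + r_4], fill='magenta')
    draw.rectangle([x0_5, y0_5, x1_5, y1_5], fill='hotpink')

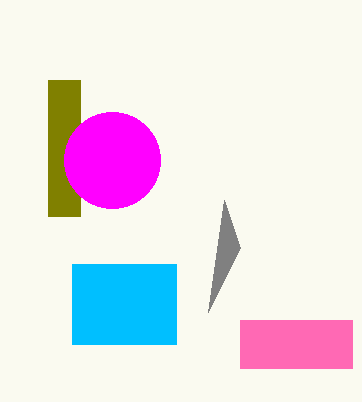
x0_1 = 72, y0_1 = 264, x1_1 = 176, y1_1 = 344, x0_2 = 48, y0_2 = 80, x1_2 = 80, y1_2 = 216, x2_3 = 208, y2_3 = 312, x_4 = 112, y_4 = 160, r_4 = 48, x0_5 = 240, y0_5 = 320, x1_5 = 352, y1_5 = 368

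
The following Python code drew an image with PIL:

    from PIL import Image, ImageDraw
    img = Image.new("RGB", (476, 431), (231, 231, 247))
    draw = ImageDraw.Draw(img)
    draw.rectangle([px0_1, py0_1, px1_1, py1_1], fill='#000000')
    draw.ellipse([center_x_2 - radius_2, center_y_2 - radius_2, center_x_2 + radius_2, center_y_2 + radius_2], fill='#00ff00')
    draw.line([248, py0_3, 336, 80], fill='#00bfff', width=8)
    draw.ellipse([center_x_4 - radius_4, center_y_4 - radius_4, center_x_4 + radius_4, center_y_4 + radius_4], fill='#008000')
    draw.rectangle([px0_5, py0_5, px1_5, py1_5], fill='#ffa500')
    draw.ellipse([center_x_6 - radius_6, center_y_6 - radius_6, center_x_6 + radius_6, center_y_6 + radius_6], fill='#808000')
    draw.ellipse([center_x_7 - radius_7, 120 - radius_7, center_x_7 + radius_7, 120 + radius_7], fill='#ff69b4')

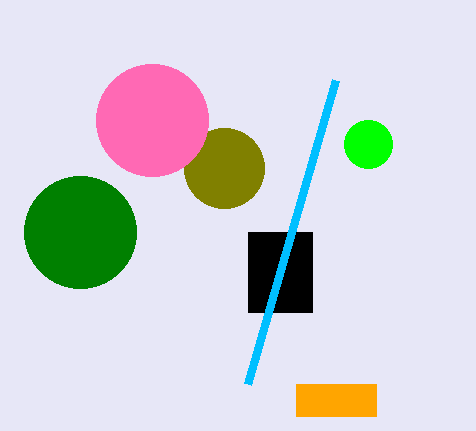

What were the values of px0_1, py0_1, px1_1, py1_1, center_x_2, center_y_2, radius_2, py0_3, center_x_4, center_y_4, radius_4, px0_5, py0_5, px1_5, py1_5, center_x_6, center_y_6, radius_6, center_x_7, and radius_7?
px0_1 = 248, py0_1 = 232, px1_1 = 312, py1_1 = 312, center_x_2 = 368, center_y_2 = 144, radius_2 = 24, py0_3 = 384, center_x_4 = 80, center_y_4 = 232, radius_4 = 56, px0_5 = 296, py0_5 = 384, px1_5 = 376, py1_5 = 416, center_x_6 = 224, center_y_6 = 168, radius_6 = 40, center_x_7 = 152, radius_7 = 56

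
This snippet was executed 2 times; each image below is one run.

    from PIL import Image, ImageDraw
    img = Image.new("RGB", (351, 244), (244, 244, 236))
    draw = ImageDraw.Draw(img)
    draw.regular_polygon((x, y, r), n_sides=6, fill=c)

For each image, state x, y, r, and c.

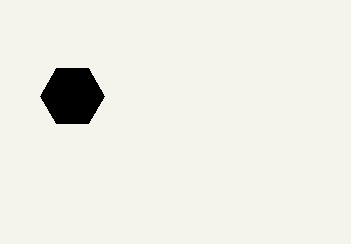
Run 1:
x = 72; y = 96; r = 32; c = 'black'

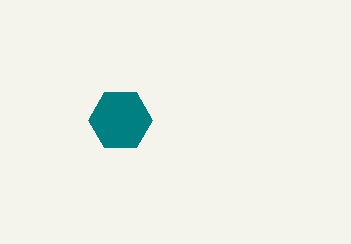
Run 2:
x = 120, y = 120, r = 32, c = 'teal'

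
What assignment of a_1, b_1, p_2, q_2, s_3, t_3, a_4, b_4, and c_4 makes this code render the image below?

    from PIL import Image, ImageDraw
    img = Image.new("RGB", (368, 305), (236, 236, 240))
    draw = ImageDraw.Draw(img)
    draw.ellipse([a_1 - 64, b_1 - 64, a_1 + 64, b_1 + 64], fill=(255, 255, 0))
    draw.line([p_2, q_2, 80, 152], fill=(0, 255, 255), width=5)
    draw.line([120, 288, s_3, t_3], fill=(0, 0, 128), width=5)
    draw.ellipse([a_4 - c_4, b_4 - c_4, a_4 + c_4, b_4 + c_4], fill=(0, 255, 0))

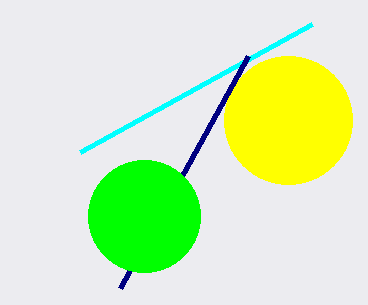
a_1 = 288, b_1 = 120, p_2 = 312, q_2 = 24, s_3 = 248, t_3 = 56, a_4 = 144, b_4 = 216, c_4 = 56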